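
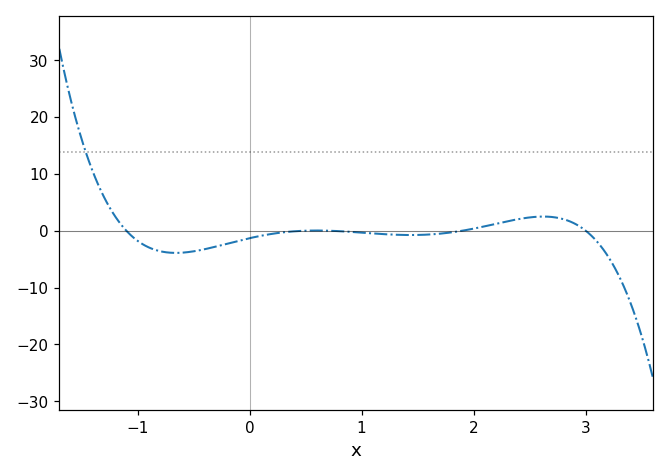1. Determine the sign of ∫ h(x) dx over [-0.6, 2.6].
negative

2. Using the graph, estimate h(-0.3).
-3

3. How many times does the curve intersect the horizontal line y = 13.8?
1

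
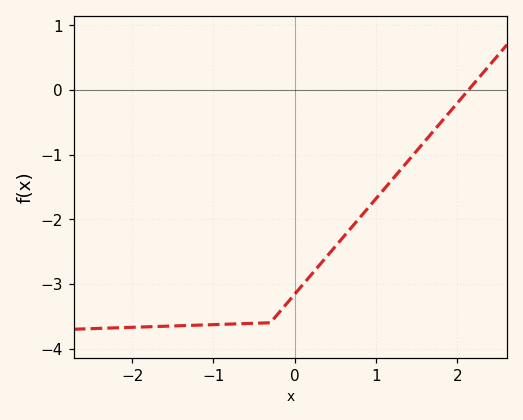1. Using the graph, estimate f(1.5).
-0.942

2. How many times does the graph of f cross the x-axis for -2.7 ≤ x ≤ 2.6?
1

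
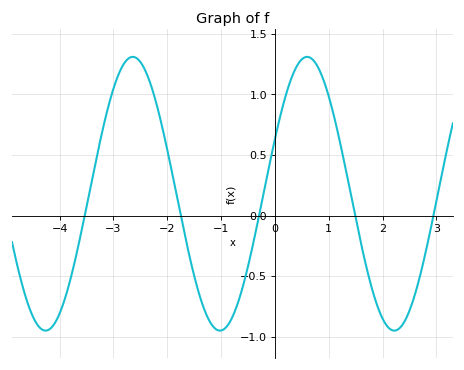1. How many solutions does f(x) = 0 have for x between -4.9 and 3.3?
5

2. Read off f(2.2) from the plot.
-0.949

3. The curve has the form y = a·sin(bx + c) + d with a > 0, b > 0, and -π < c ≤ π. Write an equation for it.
y = 1.13sin(1.94x + 0.412) + 0.18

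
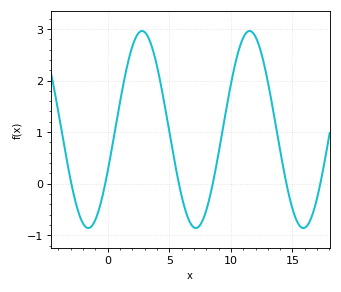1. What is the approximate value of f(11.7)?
2.9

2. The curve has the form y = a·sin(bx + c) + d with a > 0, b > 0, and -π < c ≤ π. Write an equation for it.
y = 1.91sin(0.72x - 0.44) + 1.05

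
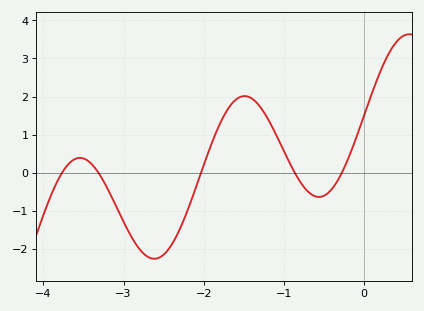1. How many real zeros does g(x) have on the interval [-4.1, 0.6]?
5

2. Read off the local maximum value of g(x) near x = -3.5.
0.4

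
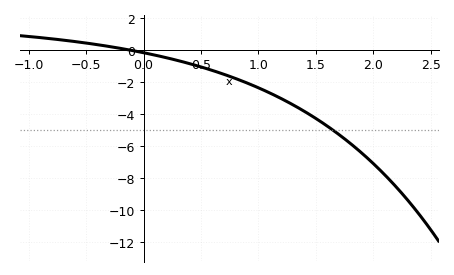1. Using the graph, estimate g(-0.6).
0.529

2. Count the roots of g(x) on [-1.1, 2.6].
1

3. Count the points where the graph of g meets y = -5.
1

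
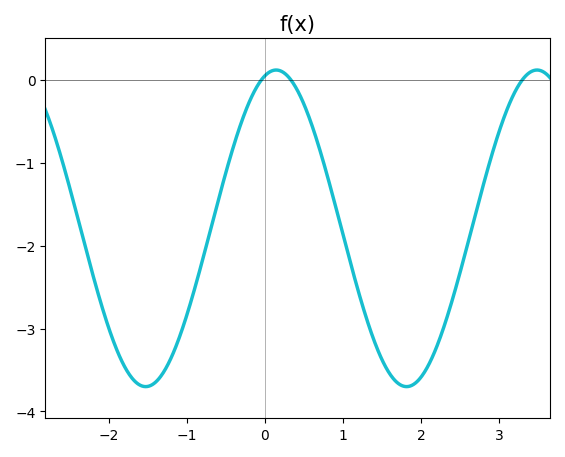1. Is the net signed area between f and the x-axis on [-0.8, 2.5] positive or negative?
negative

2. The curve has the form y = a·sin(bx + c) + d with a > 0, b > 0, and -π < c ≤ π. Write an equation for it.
y = 1.91sin(1.9x + 1.3) - 1.79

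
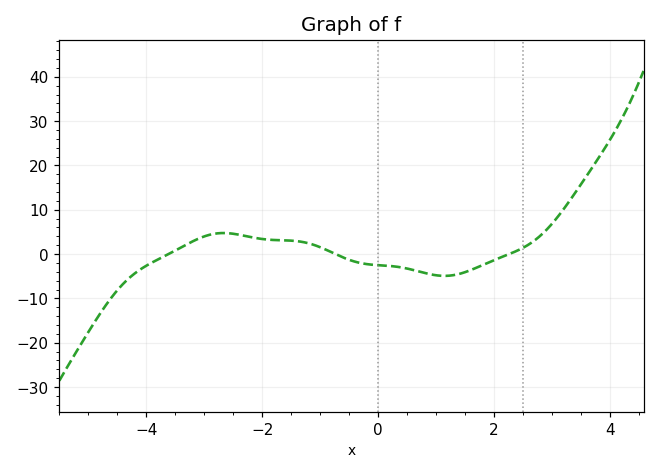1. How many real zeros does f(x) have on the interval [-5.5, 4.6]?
3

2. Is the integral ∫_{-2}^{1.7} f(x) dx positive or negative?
negative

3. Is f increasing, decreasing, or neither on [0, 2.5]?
neither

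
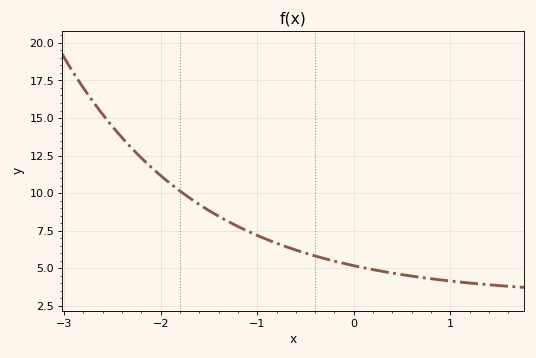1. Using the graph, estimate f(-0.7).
6.43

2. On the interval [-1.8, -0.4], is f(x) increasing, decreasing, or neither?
decreasing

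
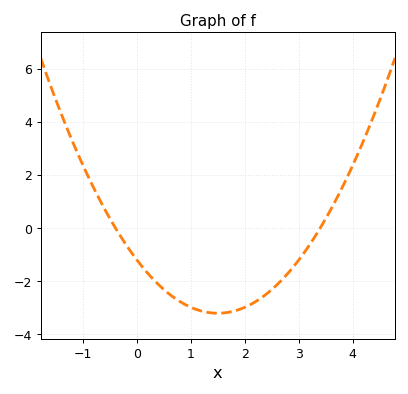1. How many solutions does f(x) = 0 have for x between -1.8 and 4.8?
2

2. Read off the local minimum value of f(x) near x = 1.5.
-3.2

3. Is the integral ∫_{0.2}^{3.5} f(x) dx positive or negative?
negative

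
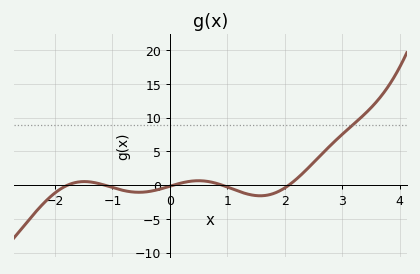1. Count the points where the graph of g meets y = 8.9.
1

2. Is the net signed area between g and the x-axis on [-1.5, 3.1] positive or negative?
positive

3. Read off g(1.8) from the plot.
-1.26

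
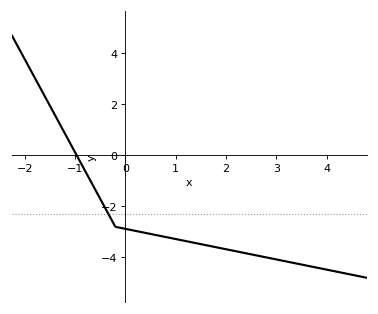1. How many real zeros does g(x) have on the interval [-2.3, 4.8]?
1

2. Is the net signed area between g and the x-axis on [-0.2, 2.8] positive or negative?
negative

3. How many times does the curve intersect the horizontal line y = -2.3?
1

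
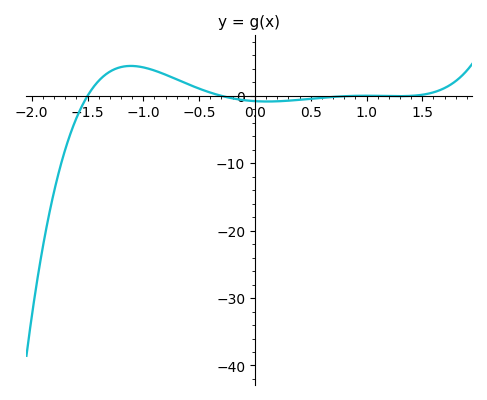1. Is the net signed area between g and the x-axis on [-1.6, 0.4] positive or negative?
positive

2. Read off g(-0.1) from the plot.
-1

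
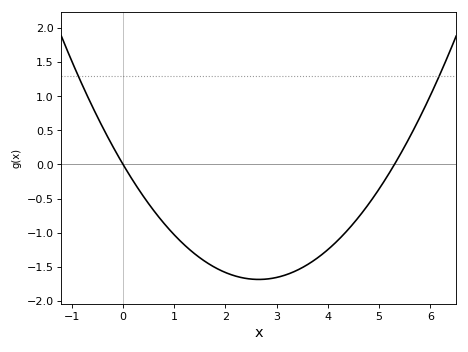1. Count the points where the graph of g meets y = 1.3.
2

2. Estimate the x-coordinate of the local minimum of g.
2.6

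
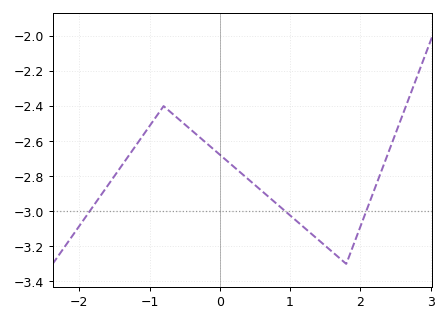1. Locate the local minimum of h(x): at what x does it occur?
1.8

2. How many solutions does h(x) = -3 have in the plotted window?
3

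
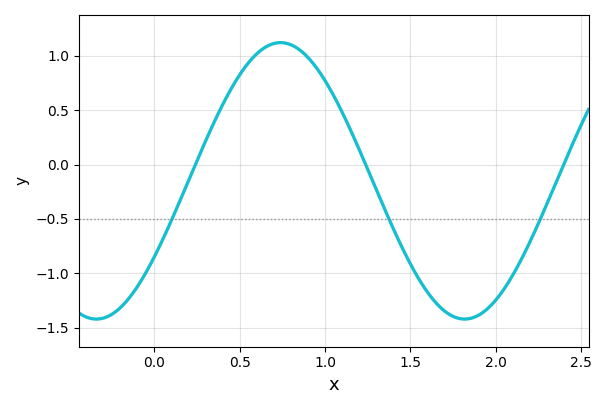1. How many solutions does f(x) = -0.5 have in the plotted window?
3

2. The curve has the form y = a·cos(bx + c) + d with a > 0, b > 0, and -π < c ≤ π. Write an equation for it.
y = 1.27cos(2.91x - 2.15) - 0.15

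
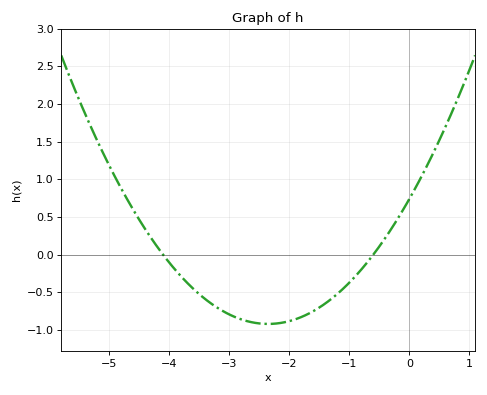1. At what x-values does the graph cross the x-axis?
-4.1, -0.6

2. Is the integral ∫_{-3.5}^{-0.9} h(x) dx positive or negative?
negative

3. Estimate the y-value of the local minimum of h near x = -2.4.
-0.919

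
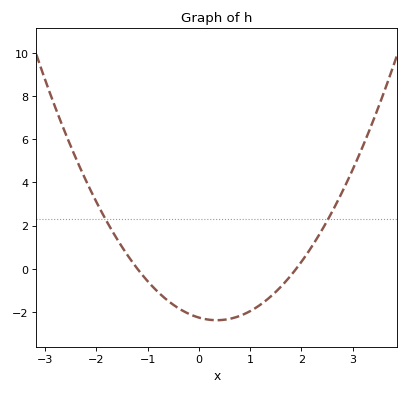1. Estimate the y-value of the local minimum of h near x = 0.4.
-2.4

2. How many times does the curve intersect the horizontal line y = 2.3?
2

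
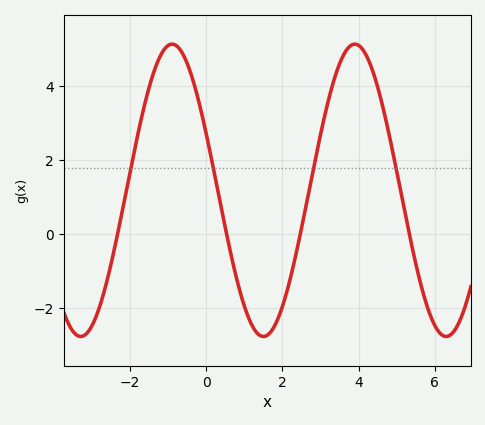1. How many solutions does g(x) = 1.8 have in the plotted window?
4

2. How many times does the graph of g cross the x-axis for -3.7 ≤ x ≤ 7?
4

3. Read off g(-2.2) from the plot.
0.6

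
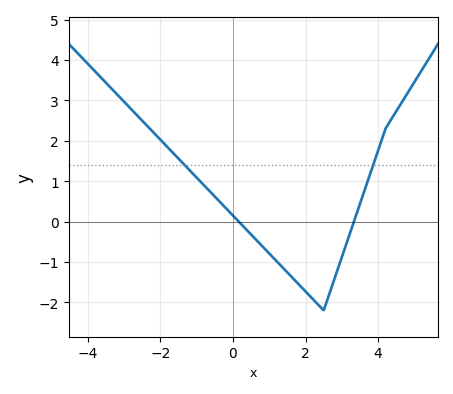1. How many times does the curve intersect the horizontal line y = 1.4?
2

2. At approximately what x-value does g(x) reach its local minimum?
2.5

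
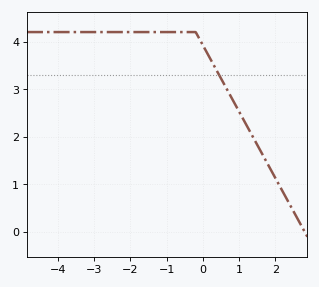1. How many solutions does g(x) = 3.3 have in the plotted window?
1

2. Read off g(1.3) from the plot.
2.1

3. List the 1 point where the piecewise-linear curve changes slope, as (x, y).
(-0.2, 4.2)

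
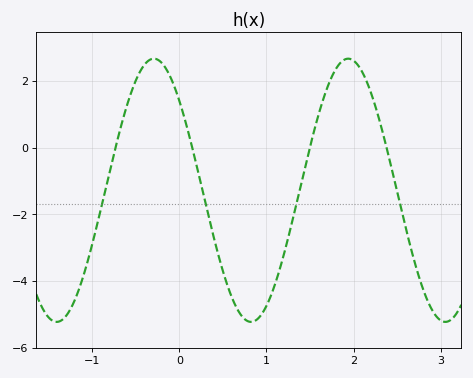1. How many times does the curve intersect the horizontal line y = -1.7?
4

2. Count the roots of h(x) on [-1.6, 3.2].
4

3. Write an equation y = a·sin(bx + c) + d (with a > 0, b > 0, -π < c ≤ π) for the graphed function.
y = 3.94sin(2.82x + 2.39) - 1.28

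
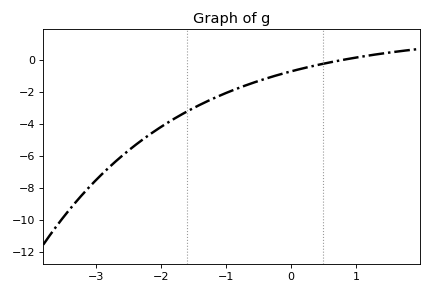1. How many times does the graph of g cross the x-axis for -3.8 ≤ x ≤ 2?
1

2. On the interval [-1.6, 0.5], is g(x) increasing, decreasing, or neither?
increasing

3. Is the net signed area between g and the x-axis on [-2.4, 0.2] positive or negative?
negative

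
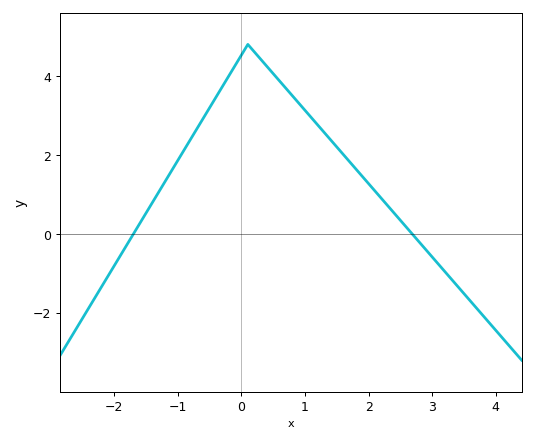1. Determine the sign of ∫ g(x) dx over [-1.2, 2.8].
positive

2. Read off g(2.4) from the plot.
0.6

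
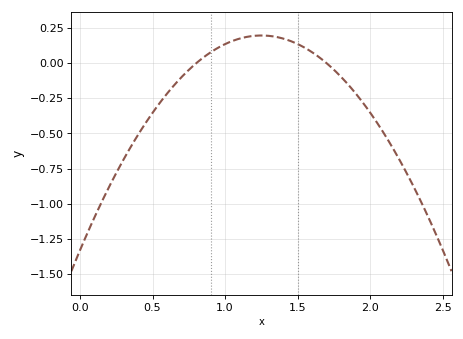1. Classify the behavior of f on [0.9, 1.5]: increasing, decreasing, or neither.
neither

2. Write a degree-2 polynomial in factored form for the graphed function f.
y = -0.98(x - 0.8)(x - 1.7)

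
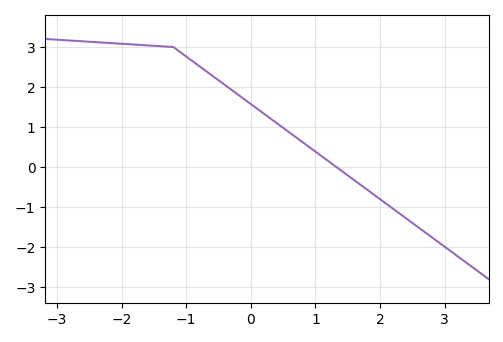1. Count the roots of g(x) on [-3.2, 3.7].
1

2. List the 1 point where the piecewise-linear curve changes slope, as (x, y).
(-1.2, 3)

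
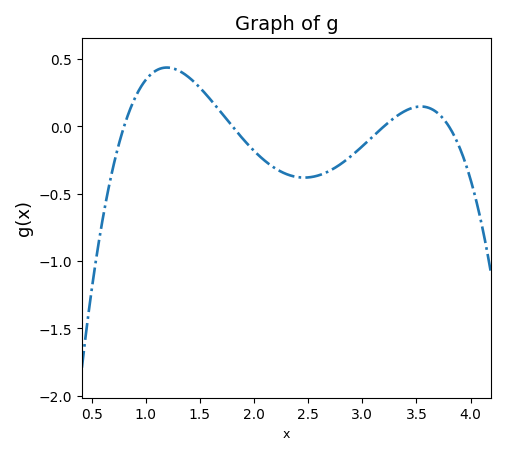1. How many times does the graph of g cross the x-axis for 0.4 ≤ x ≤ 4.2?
4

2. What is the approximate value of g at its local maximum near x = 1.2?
0.437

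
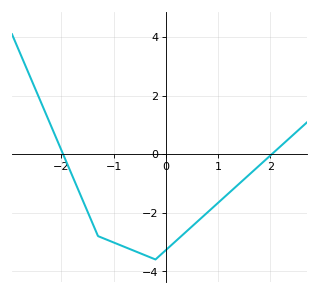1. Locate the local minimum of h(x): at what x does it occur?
-0.2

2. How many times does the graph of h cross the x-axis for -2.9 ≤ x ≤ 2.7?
2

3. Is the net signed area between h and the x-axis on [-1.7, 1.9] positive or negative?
negative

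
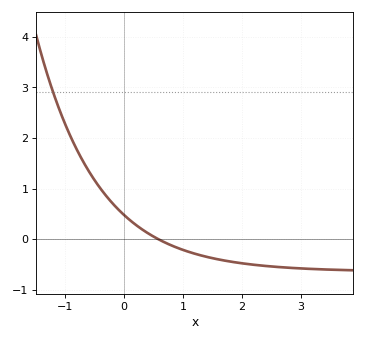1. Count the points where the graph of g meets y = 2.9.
1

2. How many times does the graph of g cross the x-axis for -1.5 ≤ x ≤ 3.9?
1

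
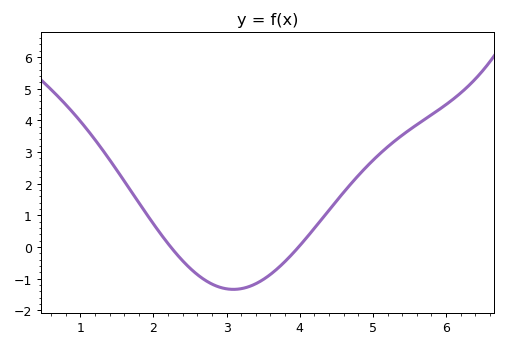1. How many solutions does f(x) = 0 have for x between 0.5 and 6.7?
2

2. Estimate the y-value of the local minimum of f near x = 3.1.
-1.3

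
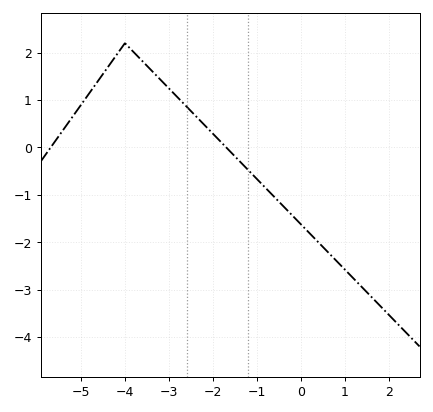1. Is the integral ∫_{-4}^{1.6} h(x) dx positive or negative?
negative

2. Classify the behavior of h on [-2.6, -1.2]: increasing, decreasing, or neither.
decreasing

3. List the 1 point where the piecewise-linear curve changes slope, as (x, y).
(-4, 2.2)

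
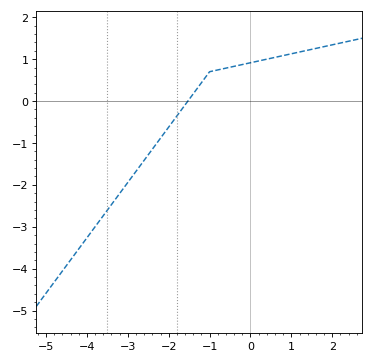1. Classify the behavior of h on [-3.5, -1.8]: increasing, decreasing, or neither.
increasing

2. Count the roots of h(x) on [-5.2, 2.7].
1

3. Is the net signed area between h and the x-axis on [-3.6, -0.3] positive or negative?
negative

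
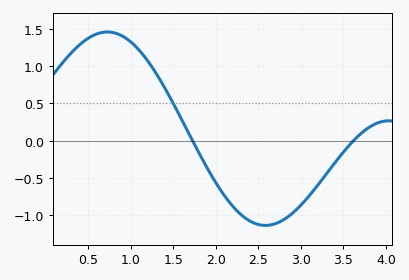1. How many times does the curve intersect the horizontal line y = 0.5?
1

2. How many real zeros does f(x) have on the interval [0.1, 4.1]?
2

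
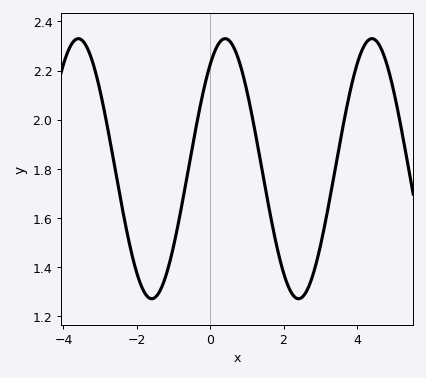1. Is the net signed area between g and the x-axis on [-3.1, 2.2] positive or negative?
positive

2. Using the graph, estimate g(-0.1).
2.18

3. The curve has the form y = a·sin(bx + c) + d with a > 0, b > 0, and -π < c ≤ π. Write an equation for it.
y = 0.53sin(1.6x + 0.93) + 1.8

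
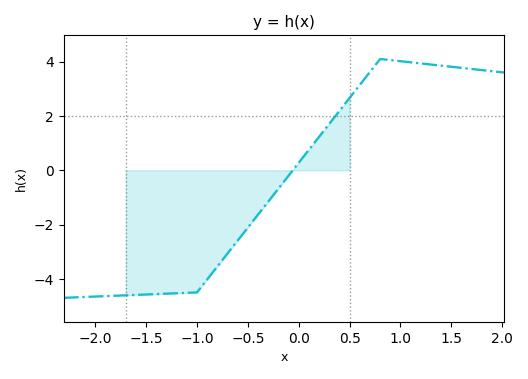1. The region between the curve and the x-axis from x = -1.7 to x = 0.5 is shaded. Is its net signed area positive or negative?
negative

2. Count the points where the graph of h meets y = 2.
1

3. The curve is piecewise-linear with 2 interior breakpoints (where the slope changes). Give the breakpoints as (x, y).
(-1, -4.5); (0.8, 4.1)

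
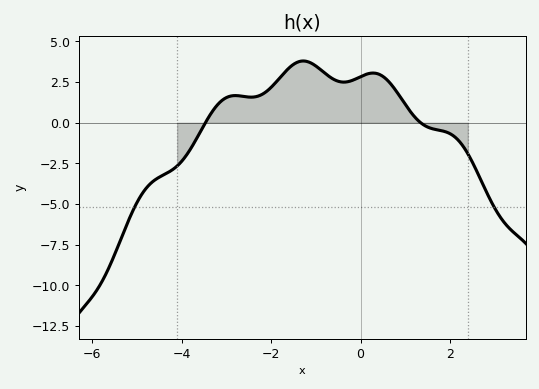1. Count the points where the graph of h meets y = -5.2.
2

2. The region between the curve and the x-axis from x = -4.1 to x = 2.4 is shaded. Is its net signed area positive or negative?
positive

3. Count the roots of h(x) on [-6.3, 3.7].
2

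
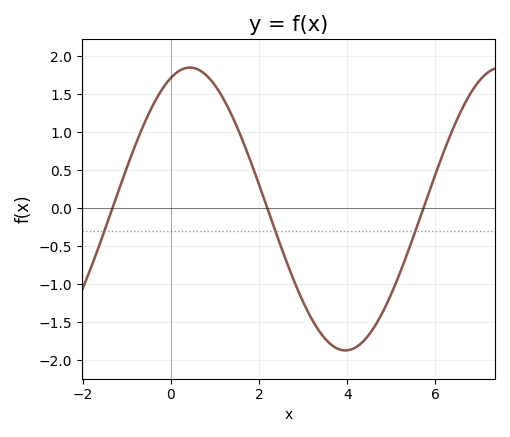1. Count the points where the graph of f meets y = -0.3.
3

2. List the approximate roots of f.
-1.33, 2.19, 5.73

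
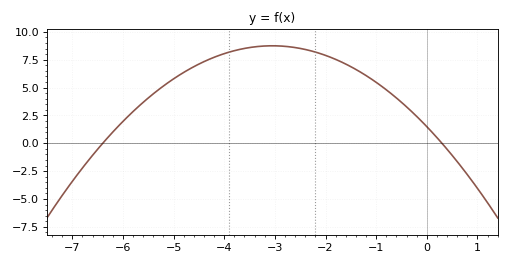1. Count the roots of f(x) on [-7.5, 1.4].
2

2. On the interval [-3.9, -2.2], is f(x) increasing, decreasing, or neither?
neither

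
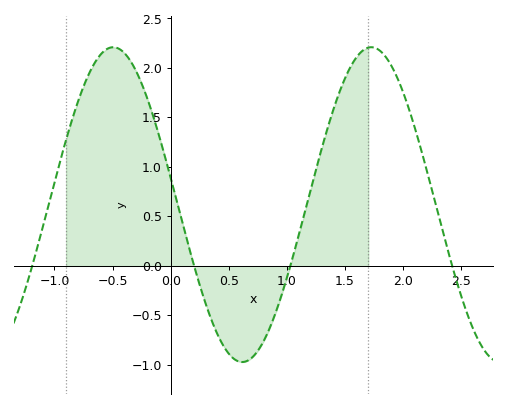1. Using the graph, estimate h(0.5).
-0.886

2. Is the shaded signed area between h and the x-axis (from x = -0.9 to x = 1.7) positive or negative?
positive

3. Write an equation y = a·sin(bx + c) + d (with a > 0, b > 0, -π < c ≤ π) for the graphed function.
y = 1.59sin(2.83x + 2.97) + 0.62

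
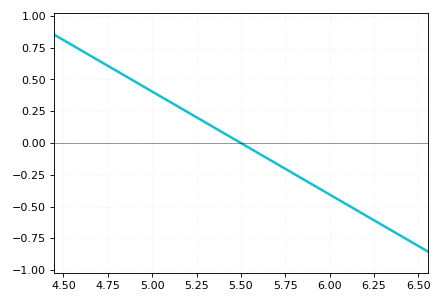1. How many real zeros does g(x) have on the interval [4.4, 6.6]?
1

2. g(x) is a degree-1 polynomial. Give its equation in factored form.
y = -0.81(x - 5.5)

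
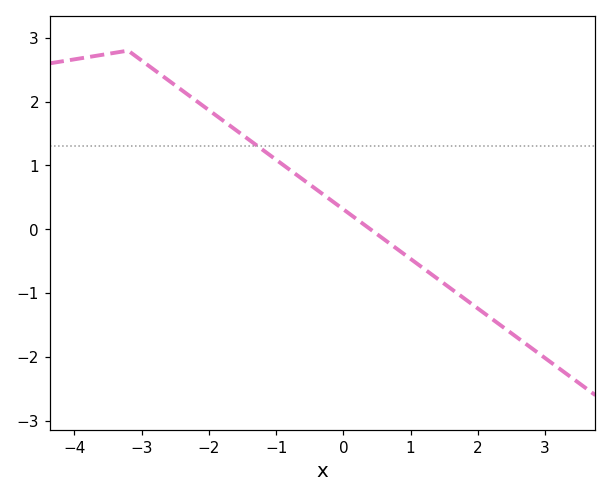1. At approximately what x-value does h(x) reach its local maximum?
-3.2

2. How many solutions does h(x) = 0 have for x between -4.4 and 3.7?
1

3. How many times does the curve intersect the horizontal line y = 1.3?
1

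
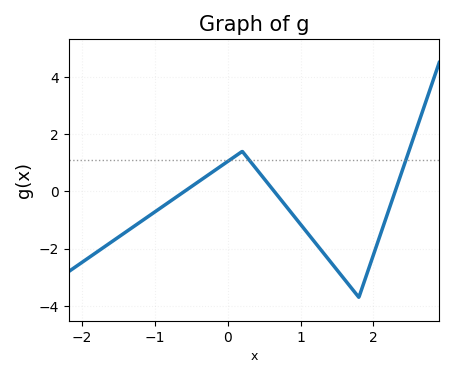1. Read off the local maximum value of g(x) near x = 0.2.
1.4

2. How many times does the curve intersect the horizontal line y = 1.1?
3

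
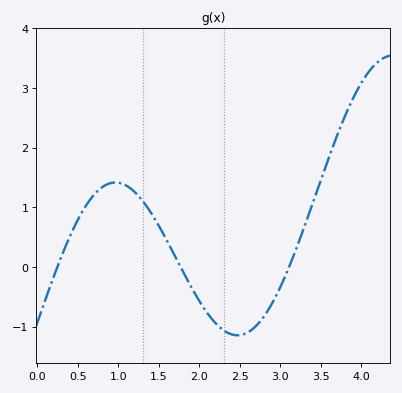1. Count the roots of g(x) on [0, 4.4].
3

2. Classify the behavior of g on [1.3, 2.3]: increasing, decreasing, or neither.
decreasing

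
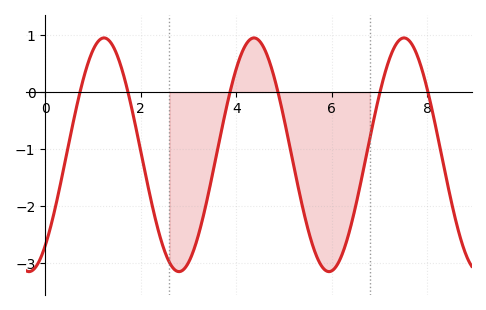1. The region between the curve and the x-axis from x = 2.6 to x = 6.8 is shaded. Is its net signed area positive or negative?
negative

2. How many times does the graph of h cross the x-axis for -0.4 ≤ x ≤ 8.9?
6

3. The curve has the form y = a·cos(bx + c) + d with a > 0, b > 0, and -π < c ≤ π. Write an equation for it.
y = 2.05cos(2x - 2.5) - 1.1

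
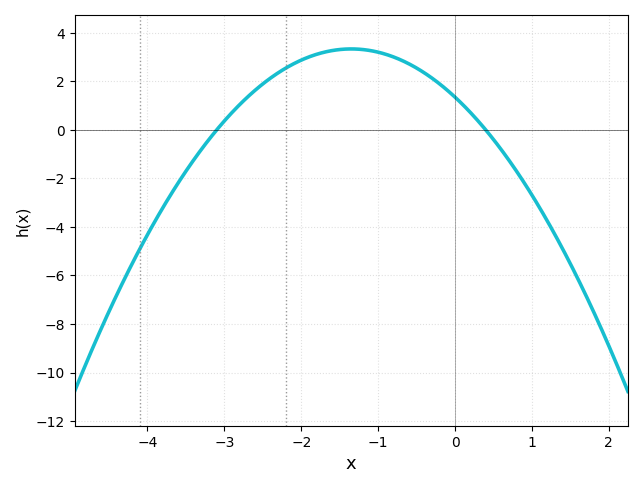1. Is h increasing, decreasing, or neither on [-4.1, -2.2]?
increasing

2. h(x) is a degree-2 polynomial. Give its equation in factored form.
y = -1.09(x + 3.1)(x - 0.4)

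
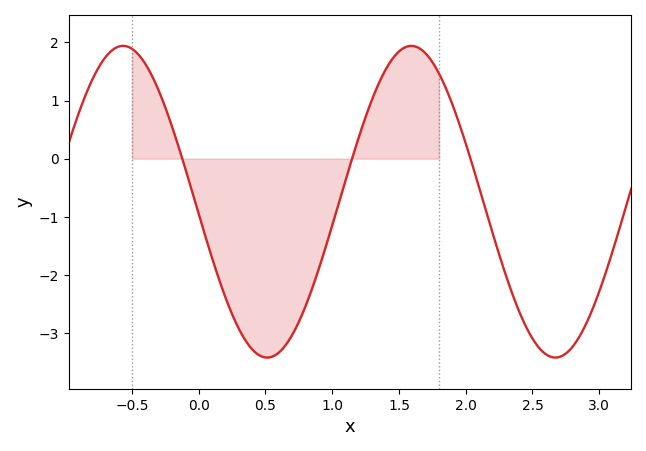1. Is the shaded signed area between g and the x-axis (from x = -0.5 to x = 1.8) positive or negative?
negative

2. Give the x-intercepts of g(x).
-0.1, 1.1, 2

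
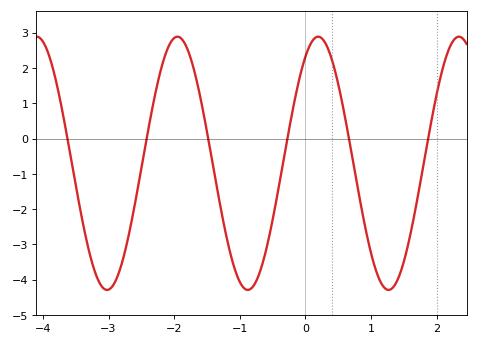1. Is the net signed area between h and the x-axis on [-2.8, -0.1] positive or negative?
negative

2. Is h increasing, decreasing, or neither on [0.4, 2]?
neither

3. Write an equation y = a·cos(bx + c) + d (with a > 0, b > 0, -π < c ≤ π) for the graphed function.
y = 3.59cos(2.9x - 0.57) - 0.7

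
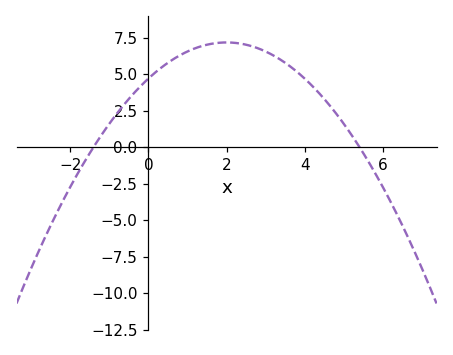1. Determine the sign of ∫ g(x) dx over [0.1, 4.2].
positive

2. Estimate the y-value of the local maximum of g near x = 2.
7.17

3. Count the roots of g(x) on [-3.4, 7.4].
2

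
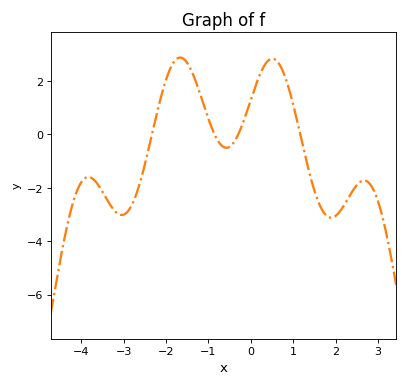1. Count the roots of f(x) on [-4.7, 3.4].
4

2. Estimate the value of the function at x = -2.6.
-1.73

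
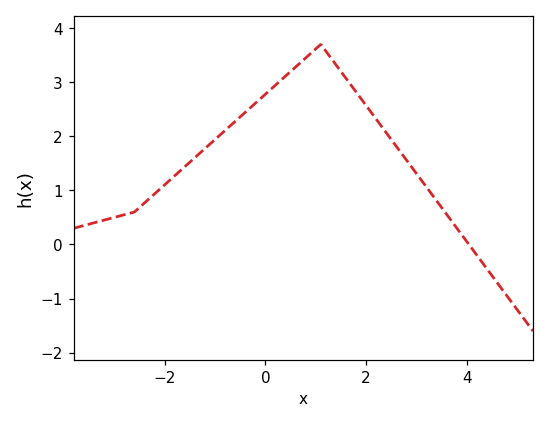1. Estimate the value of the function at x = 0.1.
2.86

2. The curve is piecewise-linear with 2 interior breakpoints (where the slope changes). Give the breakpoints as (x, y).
(-2.6, 0.6); (1.1, 3.7)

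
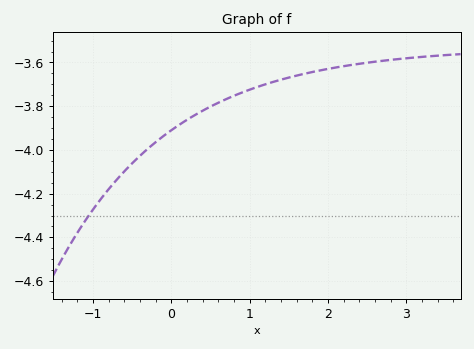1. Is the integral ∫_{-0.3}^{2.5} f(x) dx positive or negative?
negative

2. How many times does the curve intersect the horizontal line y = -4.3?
1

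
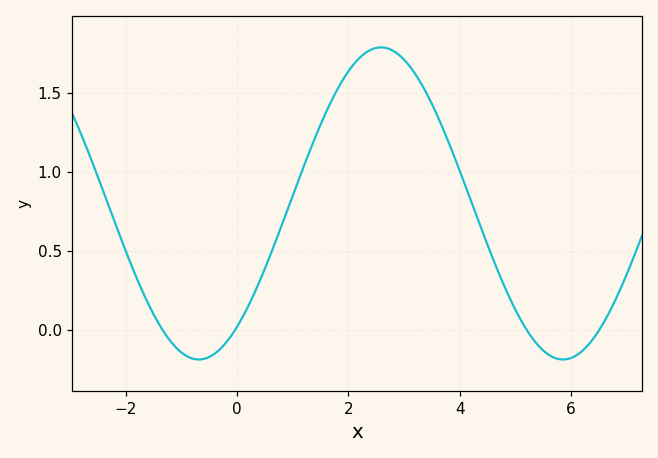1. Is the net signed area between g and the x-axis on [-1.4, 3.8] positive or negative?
positive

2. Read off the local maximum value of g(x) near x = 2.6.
1.8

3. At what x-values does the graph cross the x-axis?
-1.4, 0, 5.2, 6.6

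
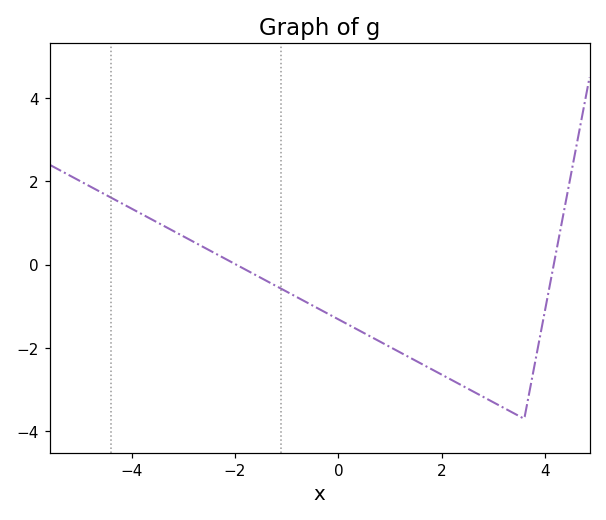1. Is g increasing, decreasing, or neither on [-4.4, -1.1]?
decreasing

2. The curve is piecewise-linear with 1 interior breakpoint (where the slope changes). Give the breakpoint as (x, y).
(3.6, -3.7)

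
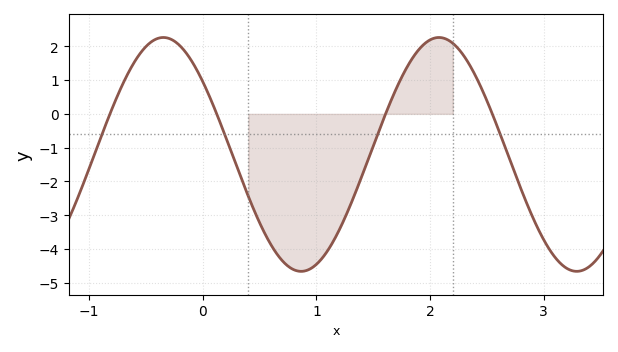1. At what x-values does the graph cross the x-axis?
-0.818, 0.122, 1.61, 2.55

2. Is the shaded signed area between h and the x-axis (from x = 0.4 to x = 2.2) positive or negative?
negative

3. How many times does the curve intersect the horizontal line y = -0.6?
4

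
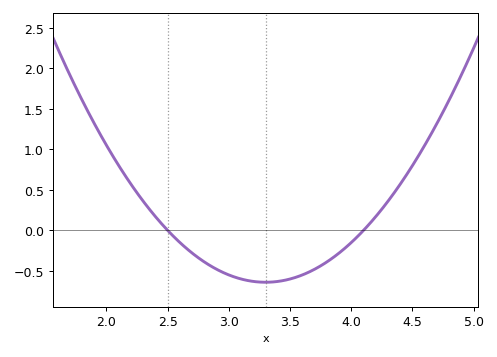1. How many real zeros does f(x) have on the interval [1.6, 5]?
2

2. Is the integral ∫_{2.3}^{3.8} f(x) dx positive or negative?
negative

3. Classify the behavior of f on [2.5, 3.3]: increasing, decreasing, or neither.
decreasing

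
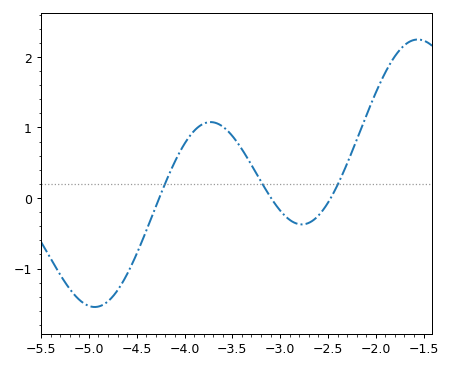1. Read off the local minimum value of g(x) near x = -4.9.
-1.54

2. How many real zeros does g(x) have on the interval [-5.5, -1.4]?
3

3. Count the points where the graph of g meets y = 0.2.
3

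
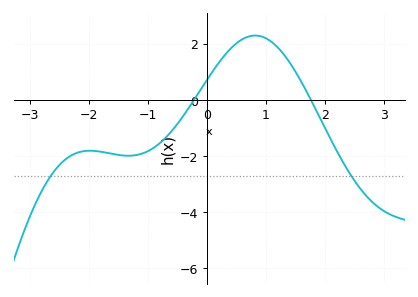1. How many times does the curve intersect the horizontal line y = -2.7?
2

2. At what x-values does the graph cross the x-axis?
-0.2, 1.8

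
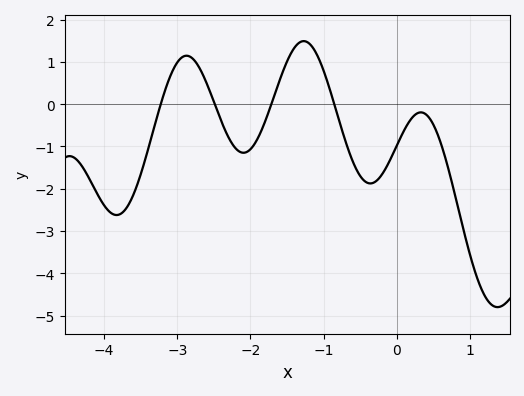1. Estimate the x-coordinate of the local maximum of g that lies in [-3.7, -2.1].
-2.87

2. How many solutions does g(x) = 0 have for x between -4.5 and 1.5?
4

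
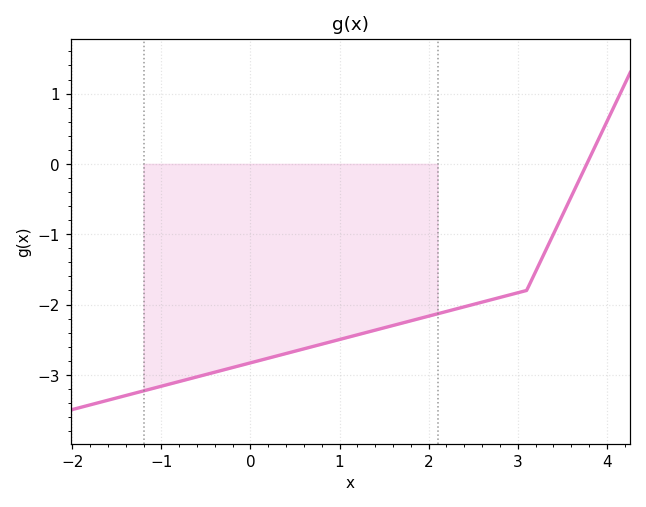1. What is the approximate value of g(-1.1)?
-3.2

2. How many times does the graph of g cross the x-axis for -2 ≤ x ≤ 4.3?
1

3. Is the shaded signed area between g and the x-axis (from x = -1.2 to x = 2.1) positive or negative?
negative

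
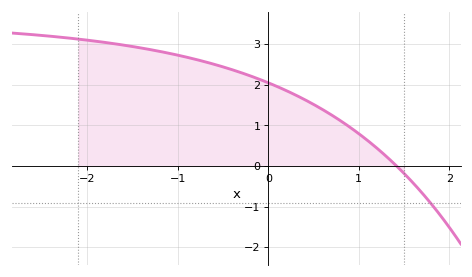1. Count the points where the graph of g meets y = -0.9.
1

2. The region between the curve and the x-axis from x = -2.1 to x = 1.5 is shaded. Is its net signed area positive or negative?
positive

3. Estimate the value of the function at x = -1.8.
3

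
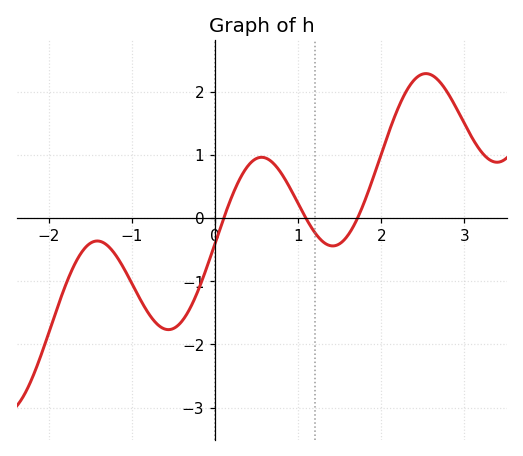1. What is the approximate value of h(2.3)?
2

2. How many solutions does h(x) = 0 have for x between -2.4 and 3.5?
3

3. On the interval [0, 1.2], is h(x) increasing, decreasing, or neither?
neither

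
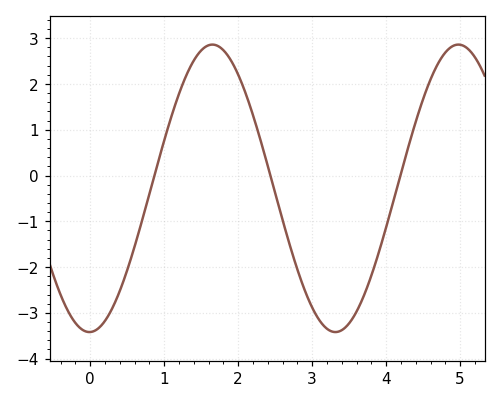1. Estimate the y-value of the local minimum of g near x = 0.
-3.42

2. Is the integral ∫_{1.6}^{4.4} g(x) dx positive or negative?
negative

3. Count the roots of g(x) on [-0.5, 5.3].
3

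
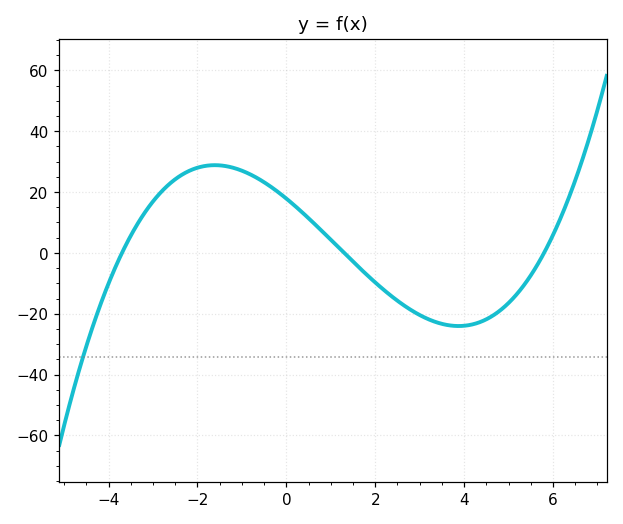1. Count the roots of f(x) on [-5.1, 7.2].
3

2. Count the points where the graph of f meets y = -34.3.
1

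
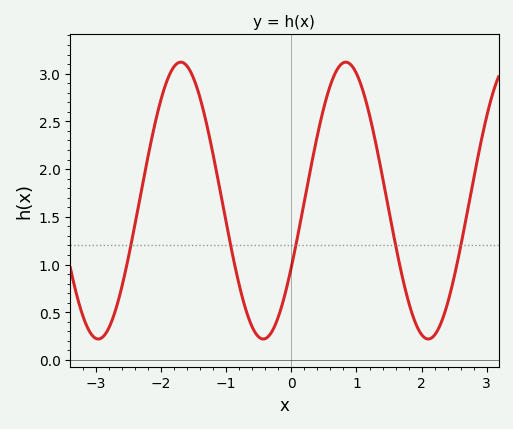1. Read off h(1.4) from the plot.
1.92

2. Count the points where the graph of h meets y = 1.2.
5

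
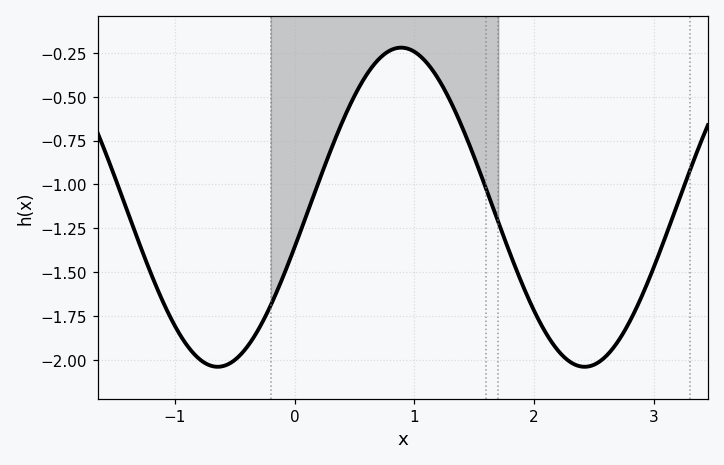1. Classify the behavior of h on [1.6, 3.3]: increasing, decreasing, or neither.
neither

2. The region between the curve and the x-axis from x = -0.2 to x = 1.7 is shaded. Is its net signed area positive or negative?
negative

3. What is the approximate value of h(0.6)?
-0.35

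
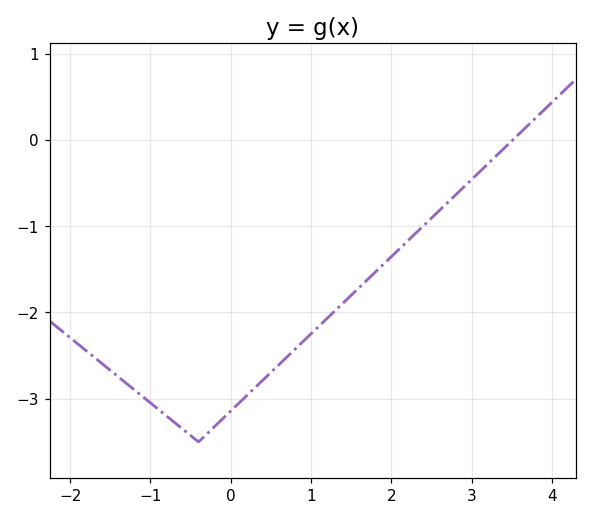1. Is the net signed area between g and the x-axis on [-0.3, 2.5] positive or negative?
negative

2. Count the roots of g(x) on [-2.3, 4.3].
1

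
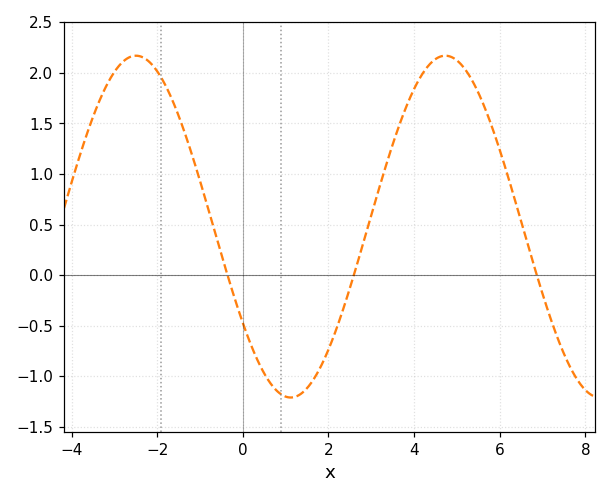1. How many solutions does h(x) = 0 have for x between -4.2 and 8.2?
3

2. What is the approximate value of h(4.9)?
2.15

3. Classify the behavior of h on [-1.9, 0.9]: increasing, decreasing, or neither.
decreasing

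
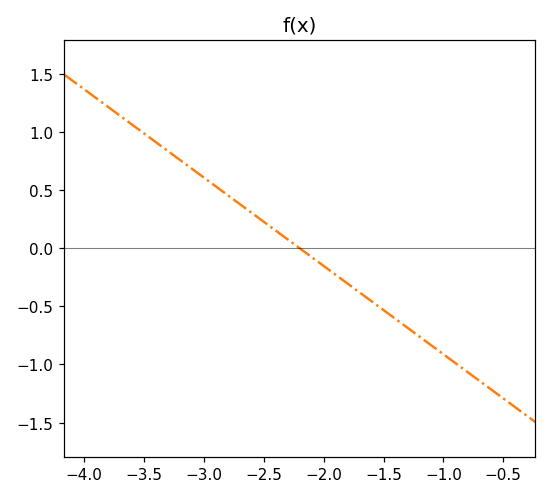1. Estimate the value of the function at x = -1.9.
-0.228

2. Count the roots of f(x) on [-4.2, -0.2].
1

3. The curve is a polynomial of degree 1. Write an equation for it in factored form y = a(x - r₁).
y = -0.76(x + 2.2)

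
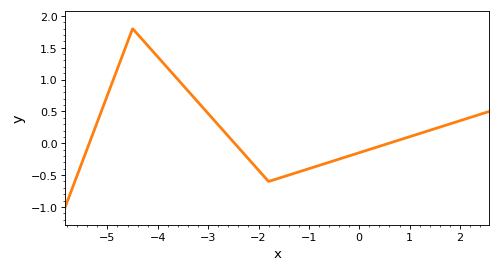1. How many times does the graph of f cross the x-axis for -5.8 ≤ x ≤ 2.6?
3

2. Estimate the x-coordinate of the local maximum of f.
-4.5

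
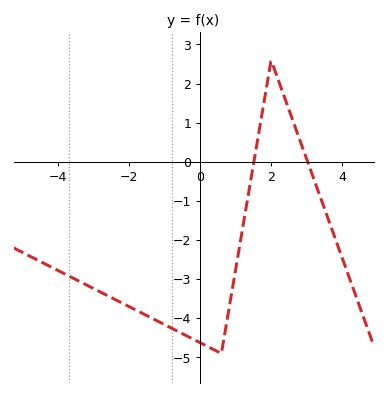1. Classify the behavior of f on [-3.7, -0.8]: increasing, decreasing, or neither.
decreasing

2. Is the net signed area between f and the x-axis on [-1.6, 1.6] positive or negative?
negative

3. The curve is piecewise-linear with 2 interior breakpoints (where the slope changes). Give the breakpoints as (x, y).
(0.6, -4.9); (2, 2.6)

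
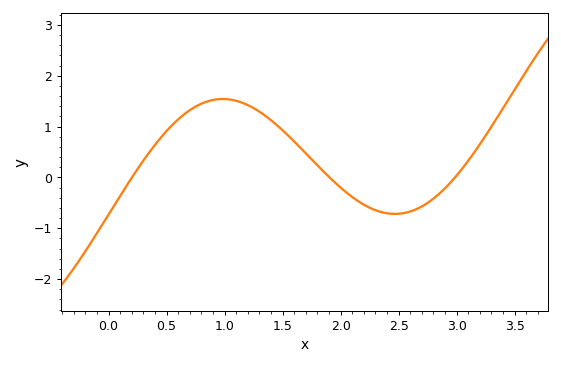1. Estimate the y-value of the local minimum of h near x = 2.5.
-0.7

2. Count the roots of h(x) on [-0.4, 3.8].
3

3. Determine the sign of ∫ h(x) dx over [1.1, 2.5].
positive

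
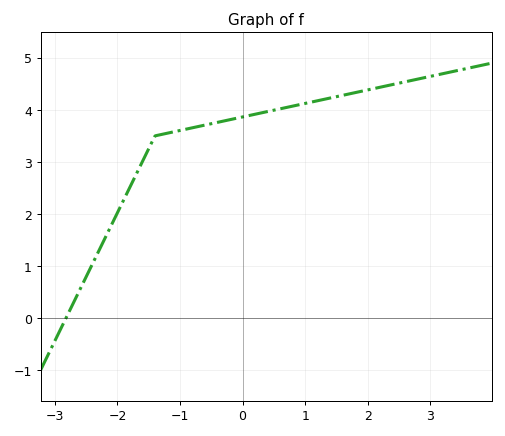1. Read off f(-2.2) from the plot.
1.53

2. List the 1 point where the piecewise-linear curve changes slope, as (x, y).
(-1.4, 3.5)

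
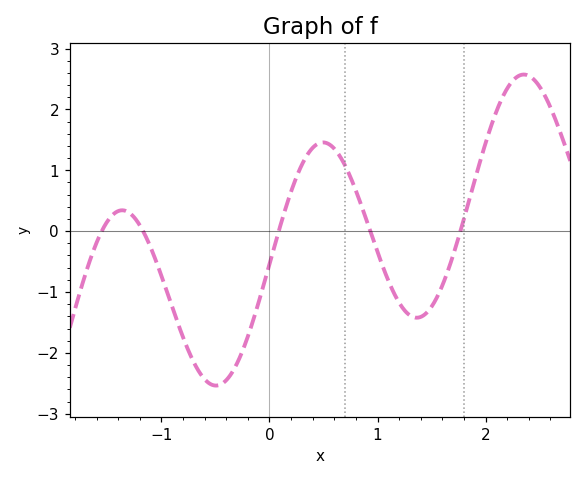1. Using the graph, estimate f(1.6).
-0.9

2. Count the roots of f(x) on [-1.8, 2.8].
5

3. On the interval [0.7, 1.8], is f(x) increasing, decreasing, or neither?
neither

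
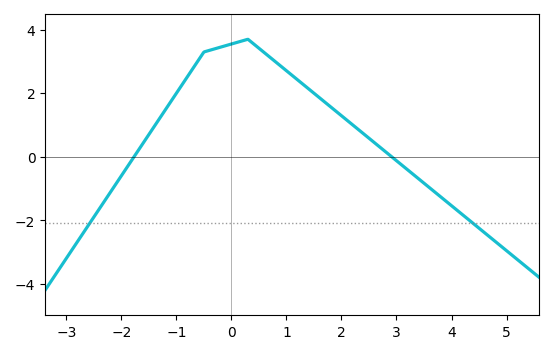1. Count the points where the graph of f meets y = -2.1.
2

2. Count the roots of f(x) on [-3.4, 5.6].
2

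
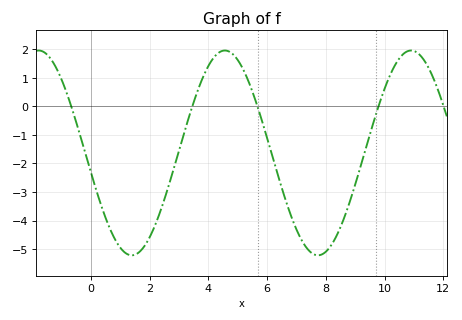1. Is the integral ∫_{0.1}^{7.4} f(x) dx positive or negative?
negative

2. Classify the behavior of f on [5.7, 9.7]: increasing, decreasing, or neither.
neither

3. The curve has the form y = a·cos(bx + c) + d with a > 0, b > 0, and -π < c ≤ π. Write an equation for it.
y = 3.59cos(0.99x + 1.77) - 1.63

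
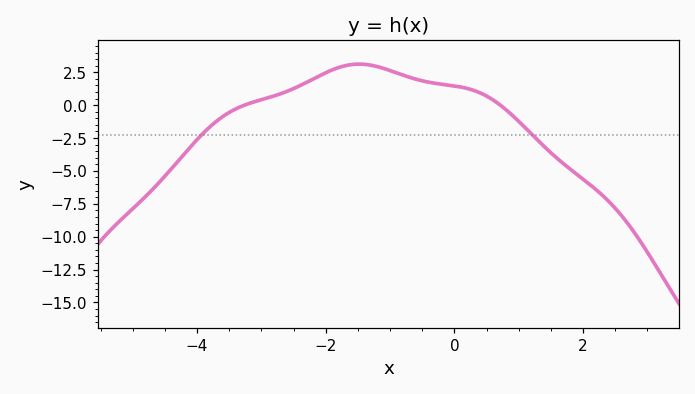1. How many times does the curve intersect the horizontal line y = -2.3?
2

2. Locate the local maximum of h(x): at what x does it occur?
-1.4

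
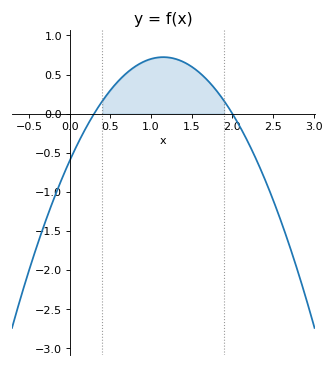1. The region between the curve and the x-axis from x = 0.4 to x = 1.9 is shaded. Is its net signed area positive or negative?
positive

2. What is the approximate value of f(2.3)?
-0.6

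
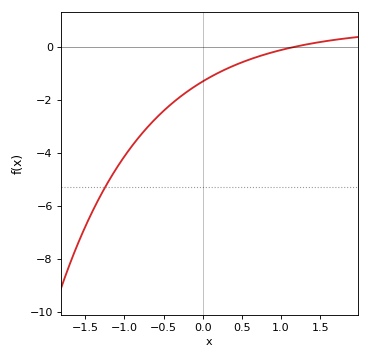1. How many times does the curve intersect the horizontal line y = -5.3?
1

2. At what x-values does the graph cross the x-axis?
1.2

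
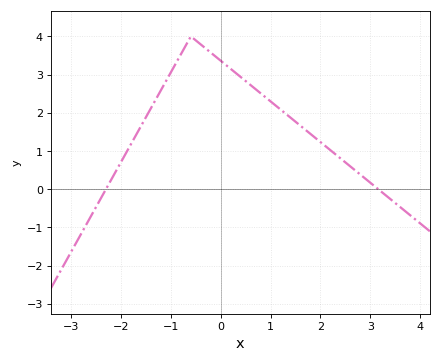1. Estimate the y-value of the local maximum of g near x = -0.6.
4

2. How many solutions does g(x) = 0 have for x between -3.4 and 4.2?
2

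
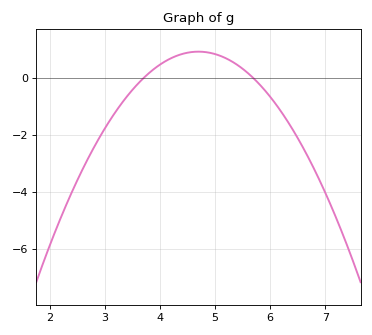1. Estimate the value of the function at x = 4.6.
0.931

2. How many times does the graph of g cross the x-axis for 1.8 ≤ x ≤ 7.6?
2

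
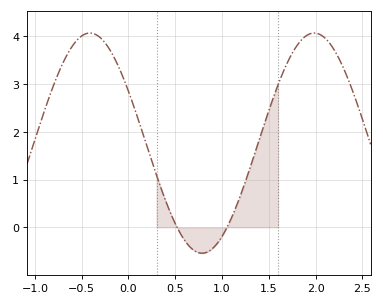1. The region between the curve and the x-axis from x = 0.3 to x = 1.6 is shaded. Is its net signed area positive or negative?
positive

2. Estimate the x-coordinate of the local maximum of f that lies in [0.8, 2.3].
1.99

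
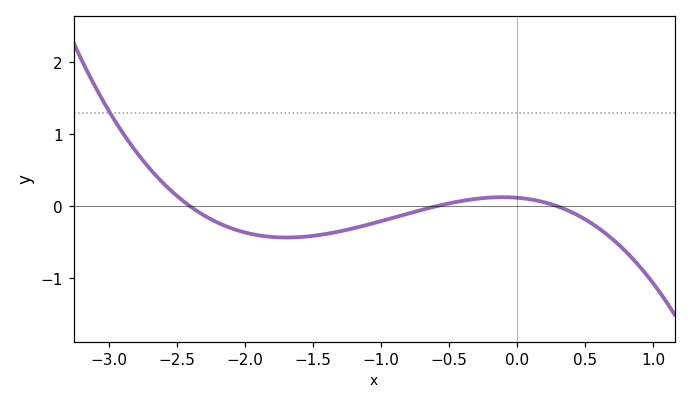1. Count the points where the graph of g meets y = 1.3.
1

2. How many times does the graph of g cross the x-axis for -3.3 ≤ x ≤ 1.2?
3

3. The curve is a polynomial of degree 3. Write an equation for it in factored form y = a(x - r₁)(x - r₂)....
y = -0.28(x + 2.4)(x + 0.6)(x - 0.3)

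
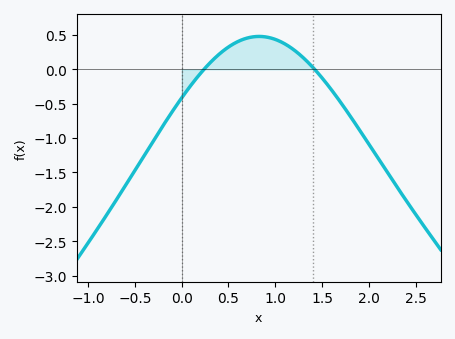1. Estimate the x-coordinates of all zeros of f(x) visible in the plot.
0.238, 1.42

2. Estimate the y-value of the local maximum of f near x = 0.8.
0.479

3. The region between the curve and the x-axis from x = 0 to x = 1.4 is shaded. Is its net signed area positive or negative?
positive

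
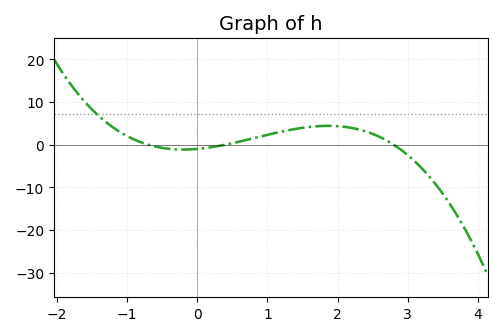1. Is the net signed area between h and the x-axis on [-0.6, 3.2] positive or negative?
positive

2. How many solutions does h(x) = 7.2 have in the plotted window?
1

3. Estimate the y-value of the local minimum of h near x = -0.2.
-1.13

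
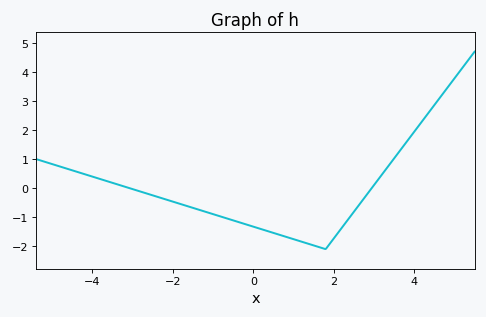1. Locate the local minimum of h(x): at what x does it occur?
1.8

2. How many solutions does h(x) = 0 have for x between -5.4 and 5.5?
2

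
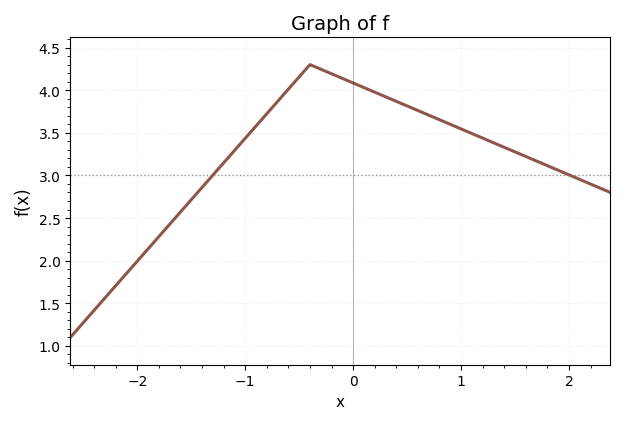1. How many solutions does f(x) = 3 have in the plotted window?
2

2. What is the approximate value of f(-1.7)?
2.43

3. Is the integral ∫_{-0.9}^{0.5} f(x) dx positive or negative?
positive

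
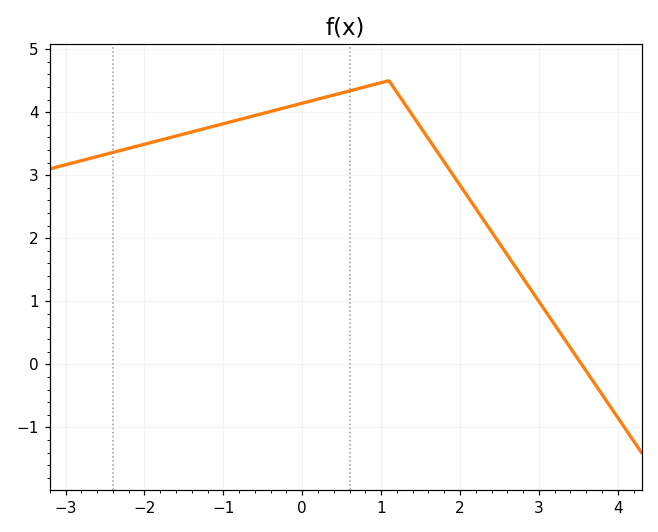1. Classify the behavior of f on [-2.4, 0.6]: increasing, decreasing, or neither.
increasing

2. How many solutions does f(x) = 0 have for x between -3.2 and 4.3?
1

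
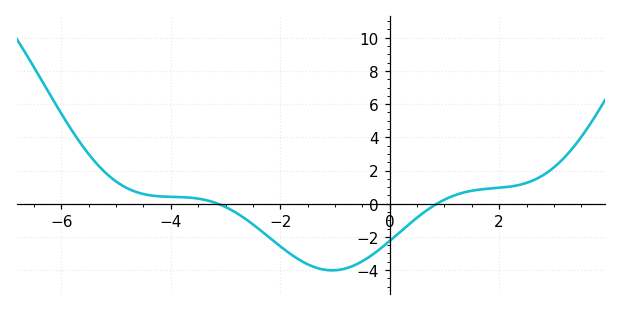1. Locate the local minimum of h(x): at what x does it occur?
-1.05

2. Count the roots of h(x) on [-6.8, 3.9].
2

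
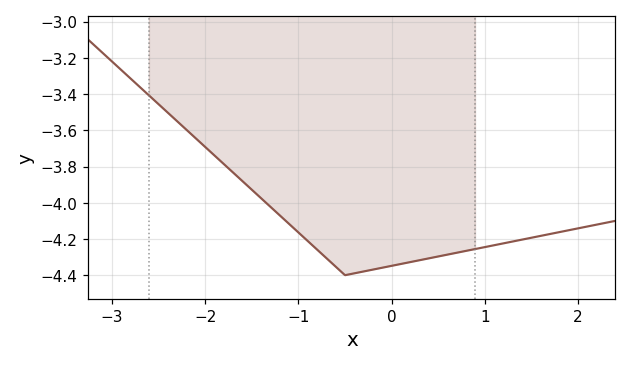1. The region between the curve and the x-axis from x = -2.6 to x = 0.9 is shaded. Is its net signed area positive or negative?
negative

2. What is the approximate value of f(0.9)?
-4.26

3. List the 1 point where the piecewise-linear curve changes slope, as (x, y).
(-0.5, -4.4)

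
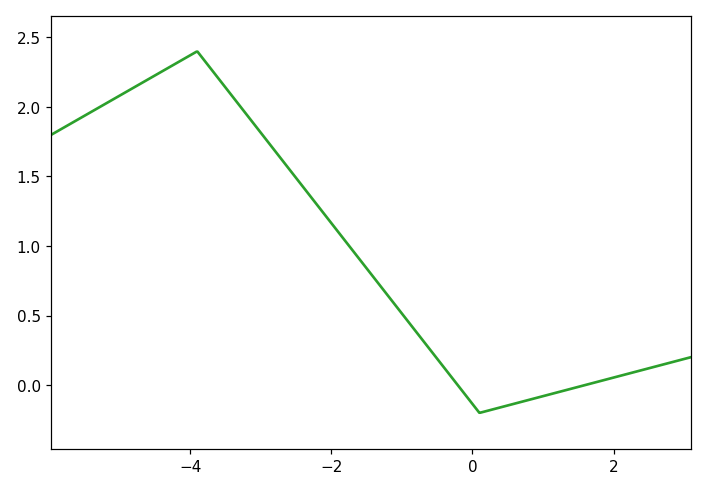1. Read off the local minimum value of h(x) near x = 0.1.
-0.2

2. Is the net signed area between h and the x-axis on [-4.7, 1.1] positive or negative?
positive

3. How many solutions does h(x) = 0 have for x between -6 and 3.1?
2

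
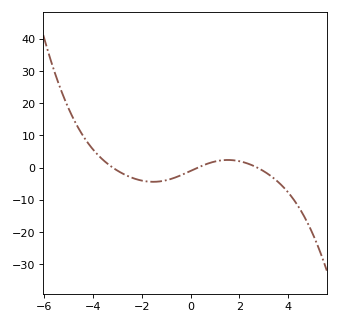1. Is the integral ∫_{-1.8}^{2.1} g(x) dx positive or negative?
negative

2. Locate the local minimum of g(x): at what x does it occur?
-1.53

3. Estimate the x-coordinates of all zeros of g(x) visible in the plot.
-3.19, 0.287, 2.75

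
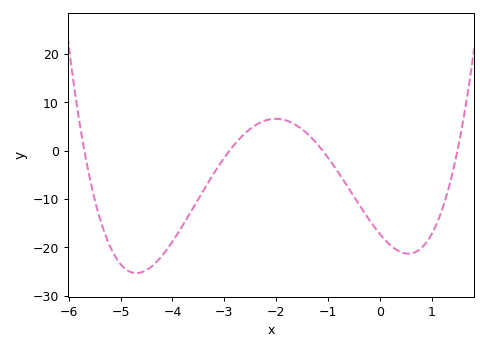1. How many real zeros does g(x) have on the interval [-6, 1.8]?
4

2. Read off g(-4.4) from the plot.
-23.9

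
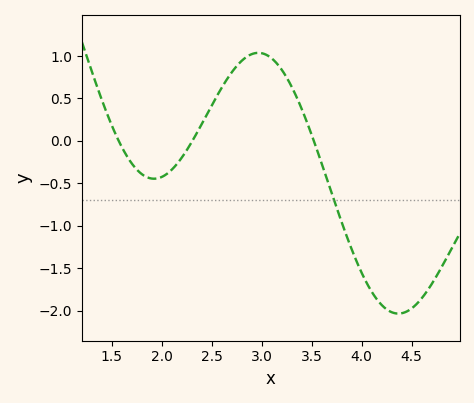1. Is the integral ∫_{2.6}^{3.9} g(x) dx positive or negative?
positive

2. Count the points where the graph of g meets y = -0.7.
1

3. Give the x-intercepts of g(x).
1.6, 2.3, 3.5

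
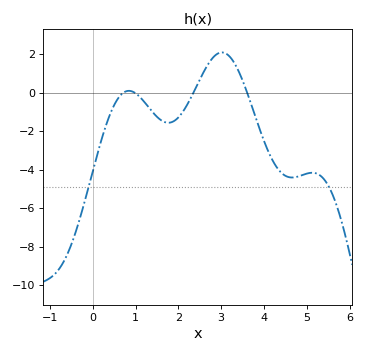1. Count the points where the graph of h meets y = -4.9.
2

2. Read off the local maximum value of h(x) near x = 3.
2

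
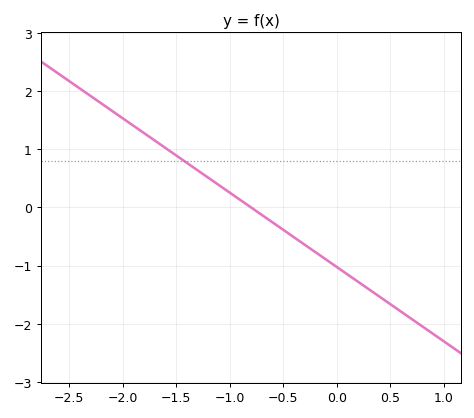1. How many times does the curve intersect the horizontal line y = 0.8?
1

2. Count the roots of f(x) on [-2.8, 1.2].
1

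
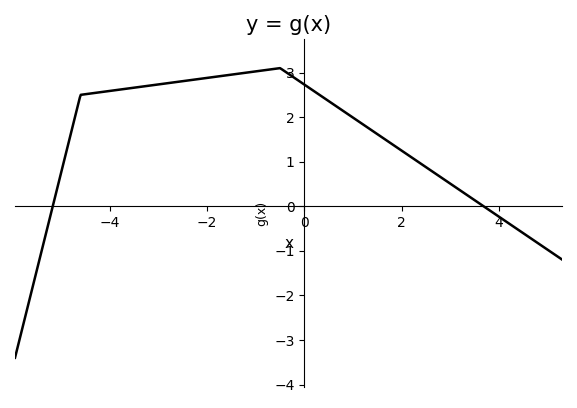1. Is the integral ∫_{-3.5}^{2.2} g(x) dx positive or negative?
positive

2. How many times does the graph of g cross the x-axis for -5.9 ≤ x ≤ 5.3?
2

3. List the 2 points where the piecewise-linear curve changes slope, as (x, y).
(-4.6, 2.5); (-0.5, 3.1)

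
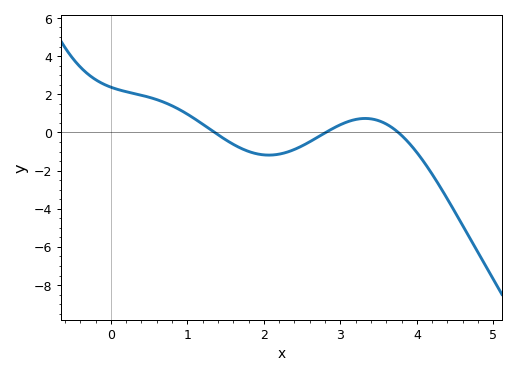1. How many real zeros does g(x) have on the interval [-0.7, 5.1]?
3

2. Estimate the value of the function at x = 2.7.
-0.258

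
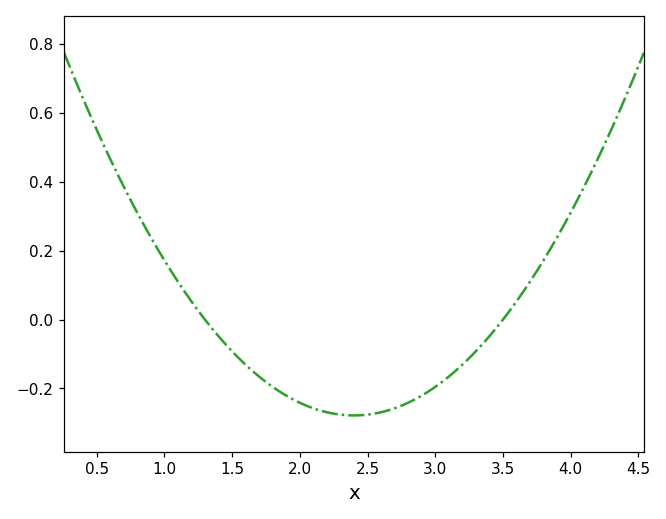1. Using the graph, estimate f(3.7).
0.11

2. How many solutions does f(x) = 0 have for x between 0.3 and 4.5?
2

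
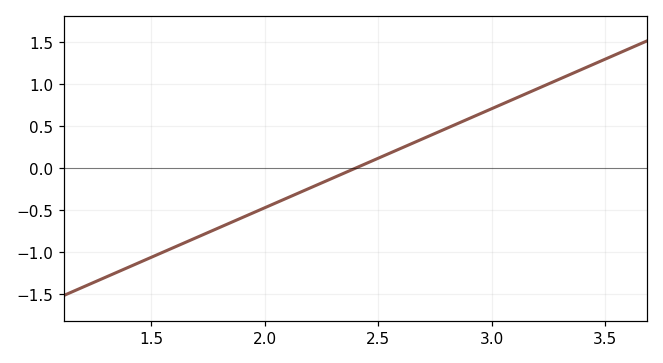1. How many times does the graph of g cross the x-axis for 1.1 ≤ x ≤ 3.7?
1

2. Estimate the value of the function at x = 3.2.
0.95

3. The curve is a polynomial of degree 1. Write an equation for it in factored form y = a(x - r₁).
y = 1.18(x - 2.4)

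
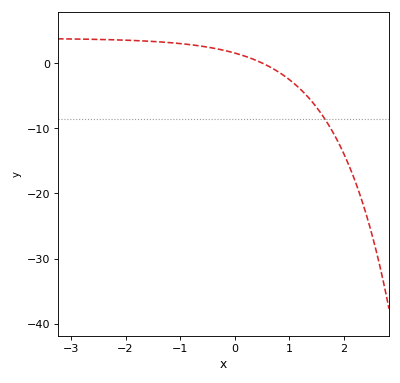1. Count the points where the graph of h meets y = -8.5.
1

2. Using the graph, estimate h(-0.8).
2.86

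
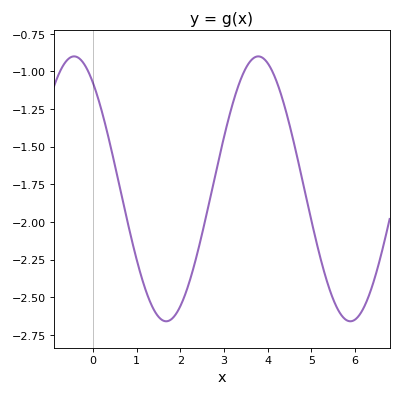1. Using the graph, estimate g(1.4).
-2.6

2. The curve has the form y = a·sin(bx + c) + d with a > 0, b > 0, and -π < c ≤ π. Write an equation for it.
y = 0.88sin(1.5x + 2.2) - 1.78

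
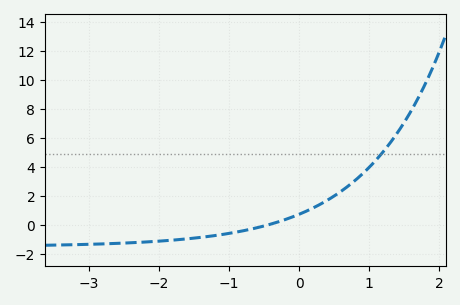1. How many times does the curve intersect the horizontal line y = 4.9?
1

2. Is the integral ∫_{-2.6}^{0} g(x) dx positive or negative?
negative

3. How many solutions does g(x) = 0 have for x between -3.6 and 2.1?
1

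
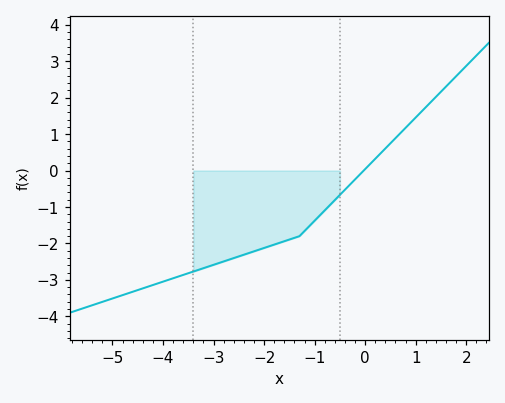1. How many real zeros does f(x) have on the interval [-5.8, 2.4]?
1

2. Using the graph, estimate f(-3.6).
-2.86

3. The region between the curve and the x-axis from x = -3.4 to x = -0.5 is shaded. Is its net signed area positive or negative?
negative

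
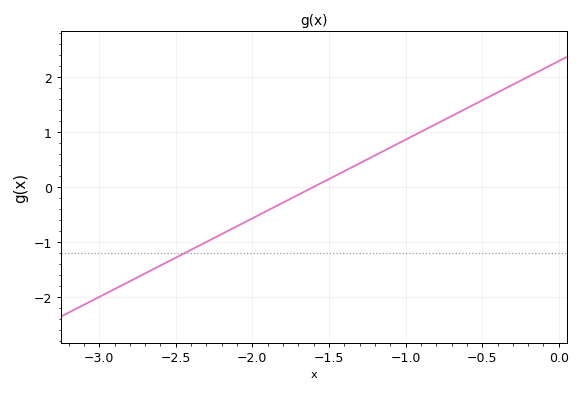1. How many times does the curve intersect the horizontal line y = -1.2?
1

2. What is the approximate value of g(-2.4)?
-1.14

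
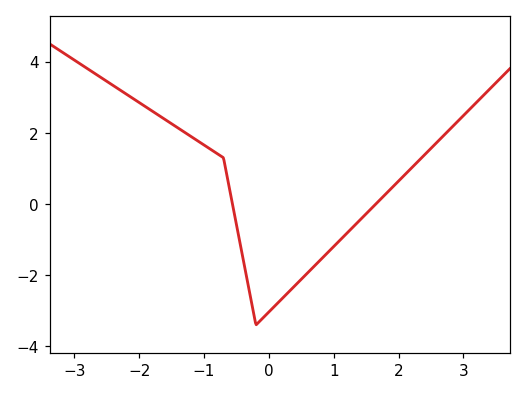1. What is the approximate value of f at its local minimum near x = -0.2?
-3.4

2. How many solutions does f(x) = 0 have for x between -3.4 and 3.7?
2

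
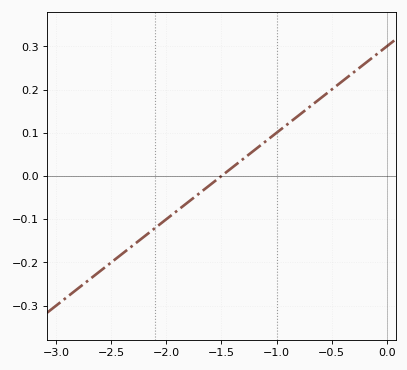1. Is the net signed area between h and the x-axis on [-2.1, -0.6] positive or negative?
positive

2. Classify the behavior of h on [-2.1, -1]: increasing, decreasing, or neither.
increasing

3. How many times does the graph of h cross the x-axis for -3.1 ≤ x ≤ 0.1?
1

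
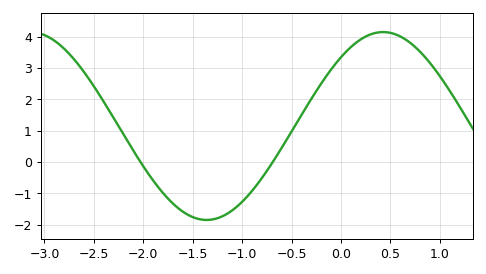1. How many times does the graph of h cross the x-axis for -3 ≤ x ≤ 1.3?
2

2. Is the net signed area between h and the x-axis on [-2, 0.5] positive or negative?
positive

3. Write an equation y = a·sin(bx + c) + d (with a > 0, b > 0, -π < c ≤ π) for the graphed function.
y = 3sin(1.8x + 0.82) + 1.15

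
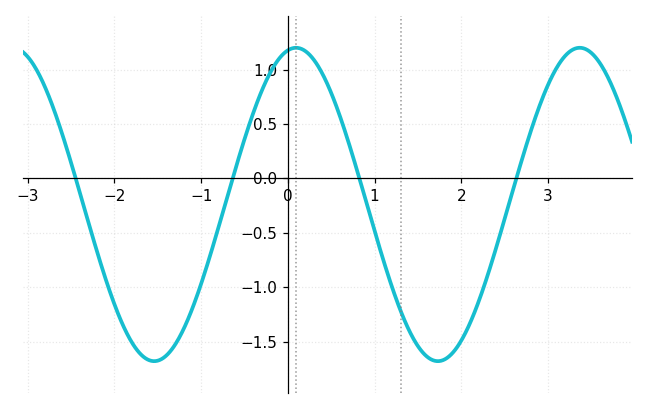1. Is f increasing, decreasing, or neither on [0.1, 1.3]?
decreasing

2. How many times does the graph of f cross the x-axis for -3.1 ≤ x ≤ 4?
4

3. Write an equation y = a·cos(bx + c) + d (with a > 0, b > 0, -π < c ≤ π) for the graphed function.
y = 1.44cos(1.9x - 0.18) - 0.24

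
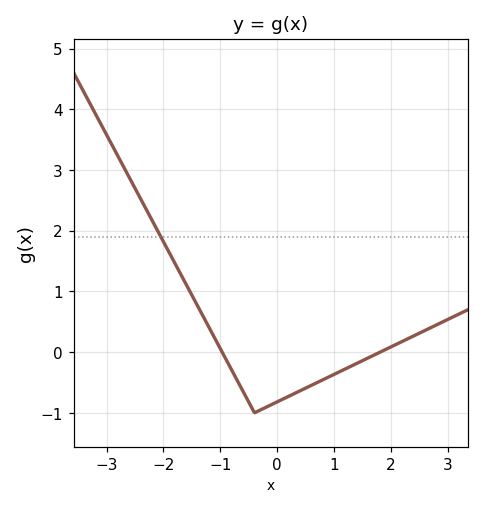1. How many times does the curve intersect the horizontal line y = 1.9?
1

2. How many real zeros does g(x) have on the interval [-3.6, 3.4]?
2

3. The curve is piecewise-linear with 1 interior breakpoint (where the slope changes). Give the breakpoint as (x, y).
(-0.4, -1)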